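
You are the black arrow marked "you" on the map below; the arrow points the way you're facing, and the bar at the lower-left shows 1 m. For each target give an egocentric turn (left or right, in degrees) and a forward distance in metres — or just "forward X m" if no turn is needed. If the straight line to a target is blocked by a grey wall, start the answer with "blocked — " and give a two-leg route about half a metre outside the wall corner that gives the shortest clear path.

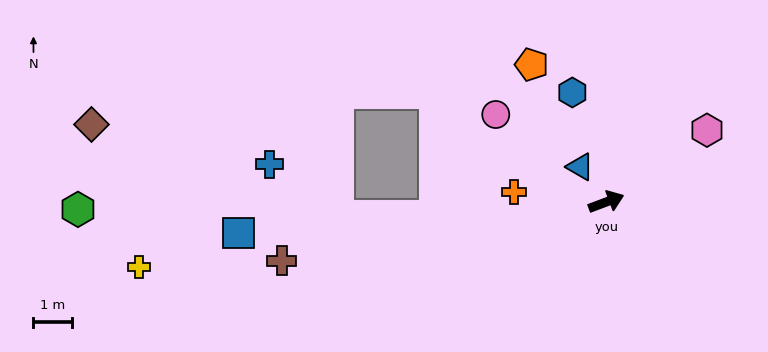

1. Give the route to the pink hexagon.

turn left 15°, forward 3.2 m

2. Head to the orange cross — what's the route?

turn left 153°, forward 2.4 m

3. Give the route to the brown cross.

turn left 170°, forward 8.6 m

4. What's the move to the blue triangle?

turn left 106°, forward 1.1 m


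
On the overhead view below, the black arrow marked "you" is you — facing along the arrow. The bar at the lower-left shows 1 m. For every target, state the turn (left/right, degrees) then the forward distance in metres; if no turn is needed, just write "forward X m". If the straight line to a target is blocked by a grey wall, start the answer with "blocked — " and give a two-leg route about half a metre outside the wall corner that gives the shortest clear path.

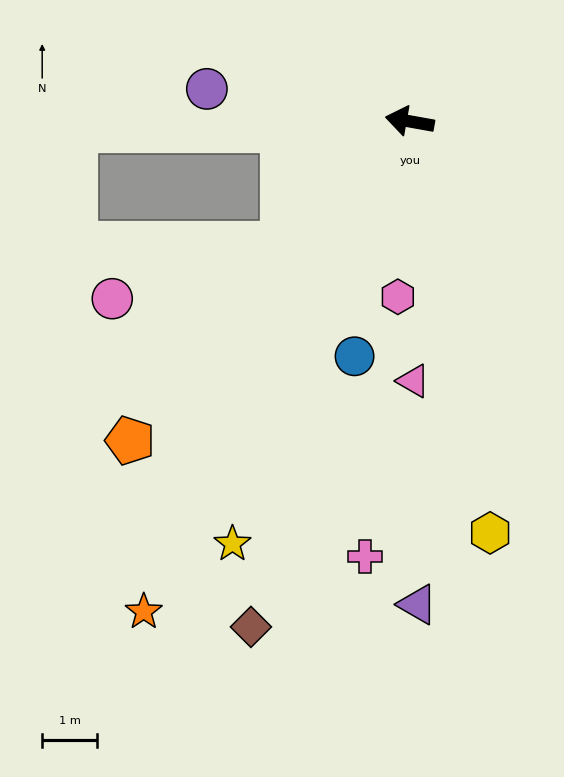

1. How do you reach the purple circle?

forward 3.7 m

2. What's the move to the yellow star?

turn left 77°, forward 8.3 m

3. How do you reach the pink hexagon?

turn left 96°, forward 3.2 m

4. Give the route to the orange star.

turn left 72°, forward 10.1 m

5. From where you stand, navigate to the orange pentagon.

turn left 59°, forward 7.7 m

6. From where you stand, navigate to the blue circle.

turn left 87°, forward 4.4 m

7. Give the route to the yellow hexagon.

turn left 111°, forward 7.6 m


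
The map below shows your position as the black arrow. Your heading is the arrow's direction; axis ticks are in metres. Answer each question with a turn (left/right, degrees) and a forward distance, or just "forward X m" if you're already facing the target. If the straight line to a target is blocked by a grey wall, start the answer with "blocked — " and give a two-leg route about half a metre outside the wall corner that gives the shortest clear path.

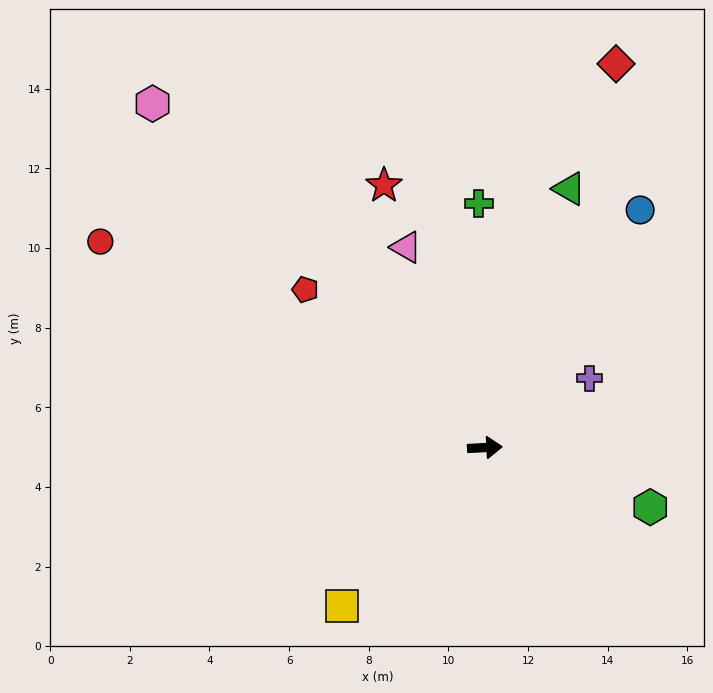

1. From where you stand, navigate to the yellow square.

turn right 135°, forward 5.4 m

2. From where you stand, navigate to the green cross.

turn left 88°, forward 6.1 m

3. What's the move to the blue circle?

turn left 54°, forward 7.1 m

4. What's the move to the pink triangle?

turn left 109°, forward 5.4 m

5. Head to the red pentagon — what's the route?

turn left 136°, forward 6.0 m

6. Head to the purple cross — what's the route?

turn left 31°, forward 3.2 m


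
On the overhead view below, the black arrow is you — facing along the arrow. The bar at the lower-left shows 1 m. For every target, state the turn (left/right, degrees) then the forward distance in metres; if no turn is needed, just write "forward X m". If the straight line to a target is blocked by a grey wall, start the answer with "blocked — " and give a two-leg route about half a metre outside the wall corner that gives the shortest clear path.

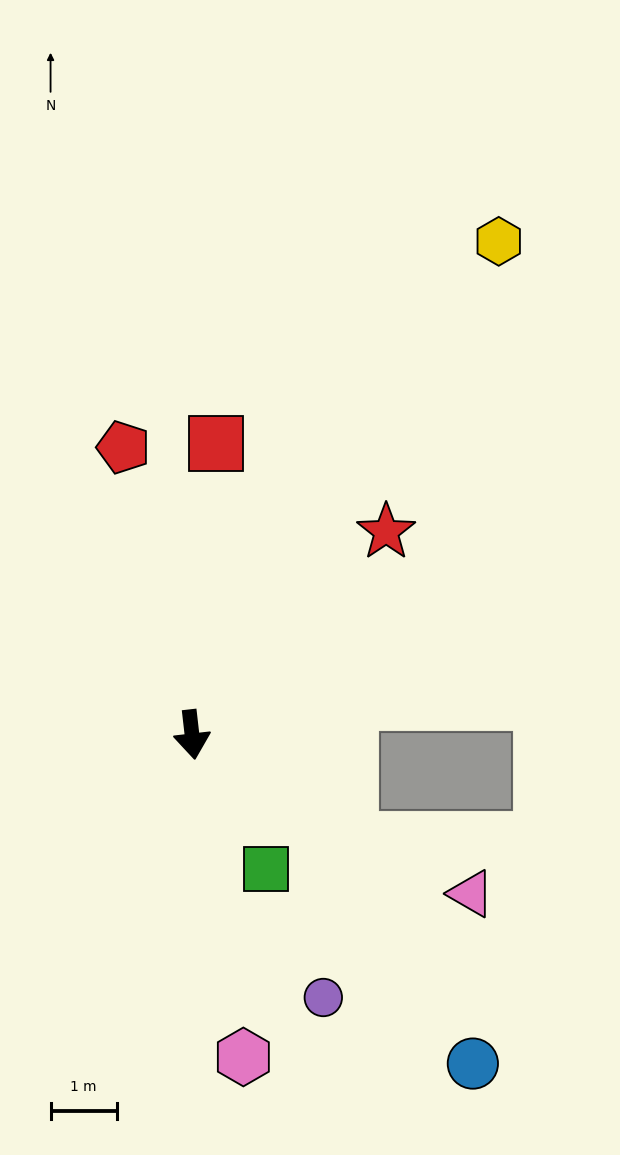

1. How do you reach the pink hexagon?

turn left 3°, forward 4.9 m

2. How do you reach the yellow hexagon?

turn left 142°, forward 8.8 m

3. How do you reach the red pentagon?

turn right 173°, forward 4.5 m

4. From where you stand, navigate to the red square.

turn left 169°, forward 4.4 m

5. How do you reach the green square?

turn left 22°, forward 2.3 m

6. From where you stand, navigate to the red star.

turn left 130°, forward 4.3 m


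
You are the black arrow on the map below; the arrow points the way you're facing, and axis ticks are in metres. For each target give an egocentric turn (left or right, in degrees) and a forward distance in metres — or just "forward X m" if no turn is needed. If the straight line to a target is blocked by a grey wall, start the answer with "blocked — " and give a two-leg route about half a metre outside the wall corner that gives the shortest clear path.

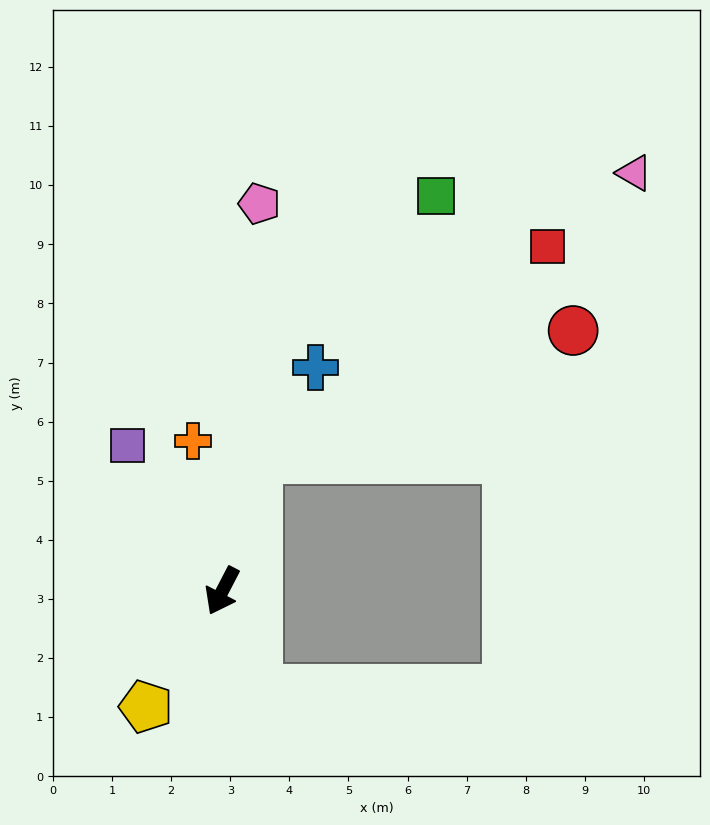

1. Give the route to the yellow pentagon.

turn right 6°, forward 2.3 m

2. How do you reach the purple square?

turn right 119°, forward 2.9 m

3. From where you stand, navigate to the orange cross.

turn right 141°, forward 2.6 m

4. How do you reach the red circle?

blocked — turn right 168°, forward 2.3 m, then turn right 52°, forward 5.8 m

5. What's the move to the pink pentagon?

turn right 158°, forward 6.6 m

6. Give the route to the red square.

blocked — turn right 168°, forward 2.3 m, then turn right 38°, forward 6.1 m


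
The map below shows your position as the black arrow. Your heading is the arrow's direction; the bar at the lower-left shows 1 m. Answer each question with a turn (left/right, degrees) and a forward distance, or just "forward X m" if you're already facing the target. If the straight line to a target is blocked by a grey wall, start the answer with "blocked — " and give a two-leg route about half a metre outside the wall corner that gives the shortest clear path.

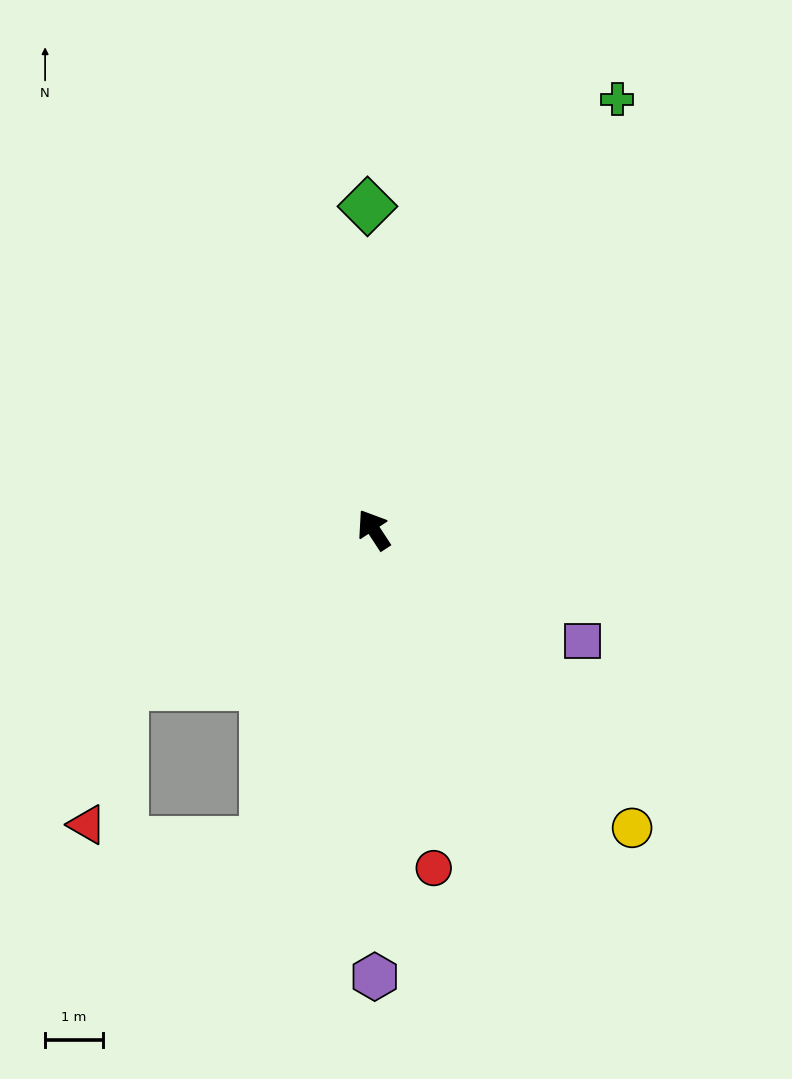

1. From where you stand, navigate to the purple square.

turn right 151°, forward 4.1 m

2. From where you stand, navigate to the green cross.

turn right 63°, forward 8.6 m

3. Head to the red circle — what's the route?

turn left 157°, forward 6.0 m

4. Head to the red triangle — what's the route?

blocked — turn left 89°, forward 5.1 m, then turn left 43°, forward 2.5 m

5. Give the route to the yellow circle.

turn right 172°, forward 6.8 m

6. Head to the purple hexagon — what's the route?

turn left 147°, forward 7.7 m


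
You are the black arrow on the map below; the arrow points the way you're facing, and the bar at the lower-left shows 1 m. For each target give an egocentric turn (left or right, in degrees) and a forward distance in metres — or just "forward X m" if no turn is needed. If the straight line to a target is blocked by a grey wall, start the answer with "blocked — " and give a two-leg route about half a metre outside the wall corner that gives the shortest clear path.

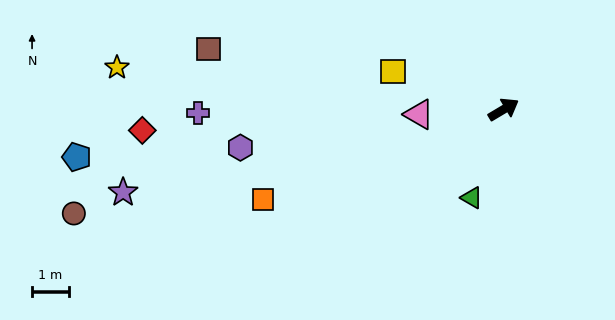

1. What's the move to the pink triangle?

turn left 153°, forward 2.3 m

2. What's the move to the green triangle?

turn right 141°, forward 2.6 m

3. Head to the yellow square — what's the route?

turn left 130°, forward 3.2 m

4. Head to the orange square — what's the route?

turn left 170°, forward 7.0 m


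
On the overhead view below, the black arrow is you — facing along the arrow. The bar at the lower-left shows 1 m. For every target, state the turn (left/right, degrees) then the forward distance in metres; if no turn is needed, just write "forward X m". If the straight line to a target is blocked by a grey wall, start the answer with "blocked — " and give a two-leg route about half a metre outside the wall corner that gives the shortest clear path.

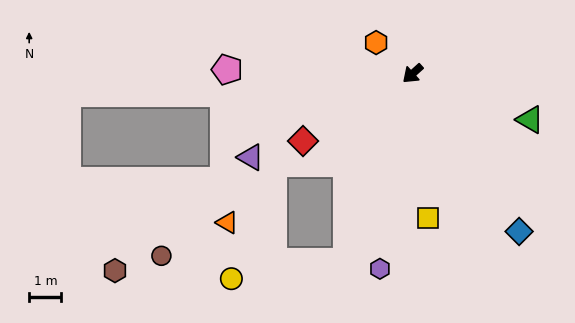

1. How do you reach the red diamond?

turn right 10°, forward 4.0 m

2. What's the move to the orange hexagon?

turn right 82°, forward 1.5 m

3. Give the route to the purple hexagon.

turn left 38°, forward 6.1 m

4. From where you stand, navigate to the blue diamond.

turn left 82°, forward 5.9 m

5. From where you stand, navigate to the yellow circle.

blocked — turn left 29°, forward 6.2 m, then turn right 63°, forward 3.6 m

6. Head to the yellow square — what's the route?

turn left 54°, forward 4.5 m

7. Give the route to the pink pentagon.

turn right 43°, forward 5.7 m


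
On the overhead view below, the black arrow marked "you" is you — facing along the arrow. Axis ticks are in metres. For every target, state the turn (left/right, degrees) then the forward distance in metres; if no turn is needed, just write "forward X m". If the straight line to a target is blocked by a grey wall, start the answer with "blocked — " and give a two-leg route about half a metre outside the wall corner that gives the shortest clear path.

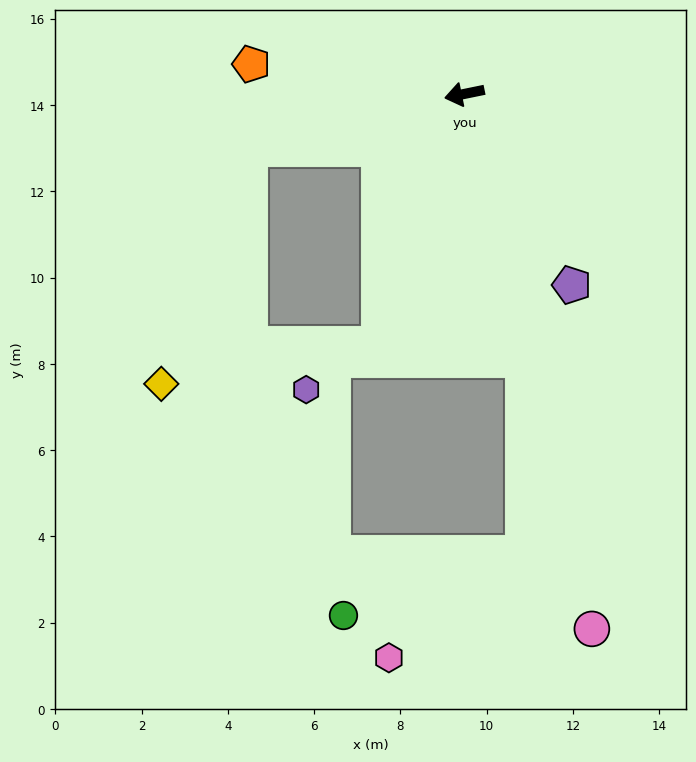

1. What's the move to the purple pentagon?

turn left 108°, forward 5.1 m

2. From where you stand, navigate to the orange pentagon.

turn right 20°, forward 5.0 m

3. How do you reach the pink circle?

turn left 92°, forward 12.8 m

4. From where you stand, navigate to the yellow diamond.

blocked — turn left 3°, forward 5.1 m, then turn left 55°, forward 5.8 m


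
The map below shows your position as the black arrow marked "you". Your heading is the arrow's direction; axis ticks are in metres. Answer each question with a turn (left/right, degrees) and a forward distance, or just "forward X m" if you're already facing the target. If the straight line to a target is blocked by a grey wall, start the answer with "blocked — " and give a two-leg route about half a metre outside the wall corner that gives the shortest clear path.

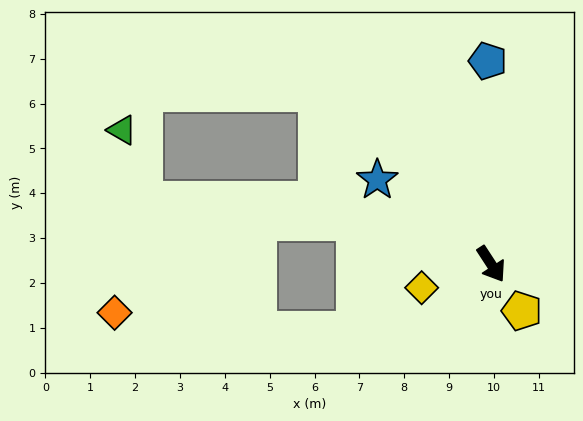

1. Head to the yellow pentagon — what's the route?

forward 1.2 m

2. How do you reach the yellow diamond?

turn right 104°, forward 1.6 m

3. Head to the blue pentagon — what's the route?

turn left 148°, forward 4.5 m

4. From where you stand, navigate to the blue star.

turn right 160°, forward 3.2 m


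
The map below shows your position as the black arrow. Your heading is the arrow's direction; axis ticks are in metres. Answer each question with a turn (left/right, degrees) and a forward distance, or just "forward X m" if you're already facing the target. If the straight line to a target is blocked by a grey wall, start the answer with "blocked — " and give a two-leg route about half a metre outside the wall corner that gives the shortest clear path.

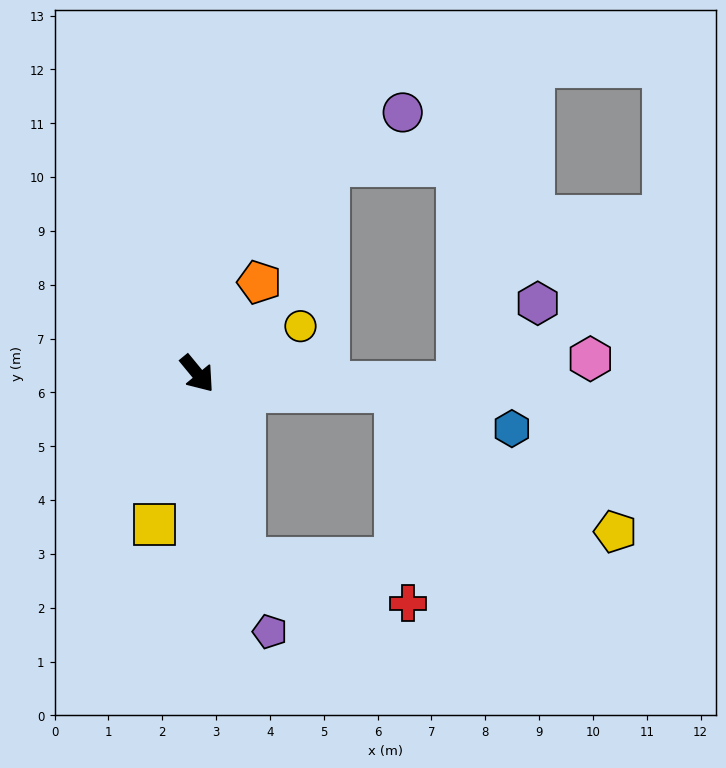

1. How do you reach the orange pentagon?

turn left 106°, forward 2.1 m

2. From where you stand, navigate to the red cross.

blocked — turn right 26°, forward 3.6 m, then turn left 62°, forward 3.2 m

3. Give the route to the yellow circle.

turn left 75°, forward 2.1 m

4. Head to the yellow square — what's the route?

turn right 55°, forward 2.9 m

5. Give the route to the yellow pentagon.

blocked — turn left 46°, forward 3.7 m, then turn right 28°, forward 4.8 m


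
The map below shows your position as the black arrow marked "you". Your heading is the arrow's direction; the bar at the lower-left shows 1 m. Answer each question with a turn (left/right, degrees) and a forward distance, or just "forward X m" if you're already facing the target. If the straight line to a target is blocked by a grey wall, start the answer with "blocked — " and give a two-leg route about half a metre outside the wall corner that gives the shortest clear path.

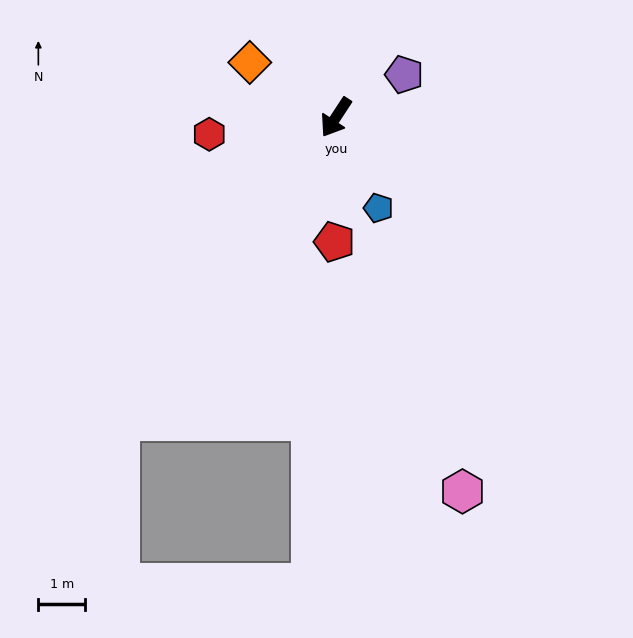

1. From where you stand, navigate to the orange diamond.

turn right 89°, forward 2.2 m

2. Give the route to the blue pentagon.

turn left 58°, forward 2.1 m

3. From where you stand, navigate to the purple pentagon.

turn left 155°, forward 1.7 m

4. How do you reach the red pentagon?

turn left 33°, forward 2.6 m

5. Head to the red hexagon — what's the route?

turn right 49°, forward 2.7 m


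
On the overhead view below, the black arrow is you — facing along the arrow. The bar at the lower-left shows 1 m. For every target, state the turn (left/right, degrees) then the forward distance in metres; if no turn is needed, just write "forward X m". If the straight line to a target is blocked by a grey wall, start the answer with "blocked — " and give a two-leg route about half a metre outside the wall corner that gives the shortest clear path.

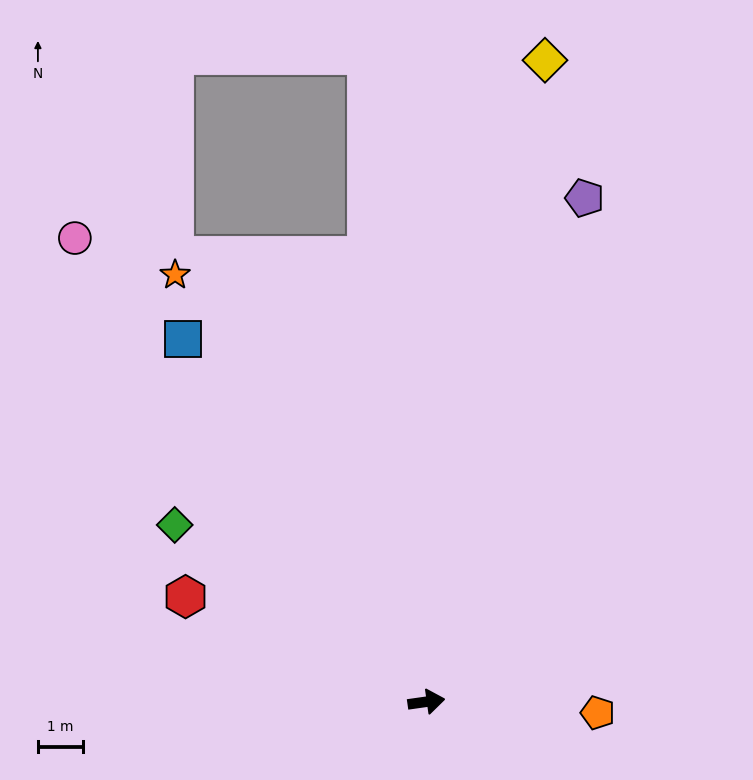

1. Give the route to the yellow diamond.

turn left 71°, forward 14.5 m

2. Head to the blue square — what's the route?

turn left 116°, forward 9.7 m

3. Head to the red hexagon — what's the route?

turn left 148°, forward 5.8 m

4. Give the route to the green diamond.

turn left 137°, forward 6.8 m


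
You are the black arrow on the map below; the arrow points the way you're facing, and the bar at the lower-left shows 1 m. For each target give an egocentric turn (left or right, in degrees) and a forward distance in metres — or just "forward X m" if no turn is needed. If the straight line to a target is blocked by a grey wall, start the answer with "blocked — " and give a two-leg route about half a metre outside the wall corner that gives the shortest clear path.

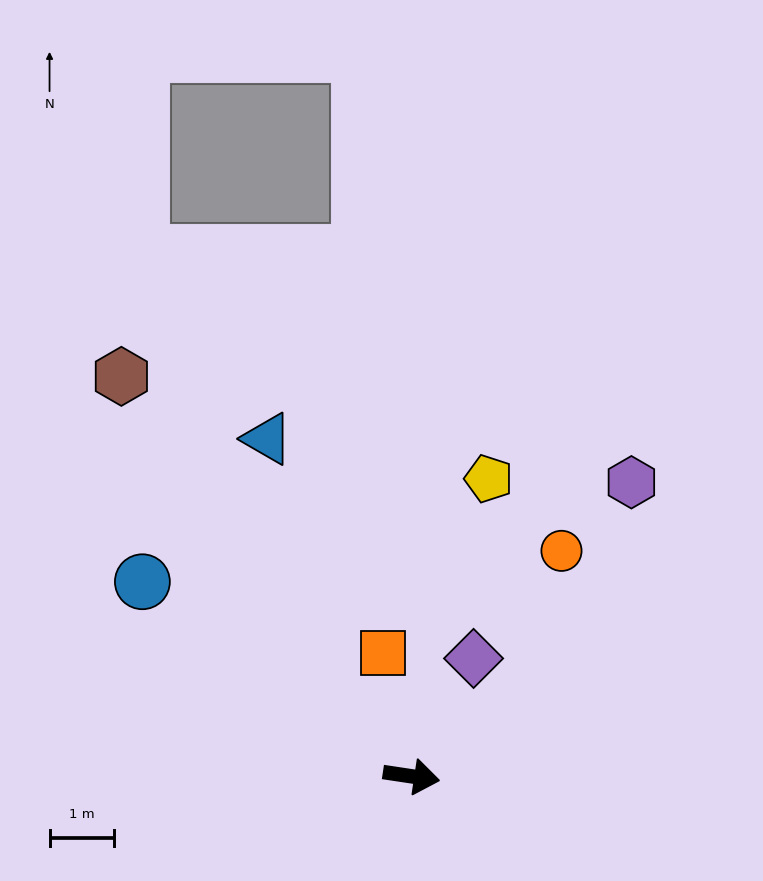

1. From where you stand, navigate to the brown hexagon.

turn left 134°, forward 7.6 m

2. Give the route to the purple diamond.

turn left 71°, forward 2.1 m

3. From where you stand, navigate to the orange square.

turn left 112°, forward 2.0 m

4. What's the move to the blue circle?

turn left 153°, forward 5.1 m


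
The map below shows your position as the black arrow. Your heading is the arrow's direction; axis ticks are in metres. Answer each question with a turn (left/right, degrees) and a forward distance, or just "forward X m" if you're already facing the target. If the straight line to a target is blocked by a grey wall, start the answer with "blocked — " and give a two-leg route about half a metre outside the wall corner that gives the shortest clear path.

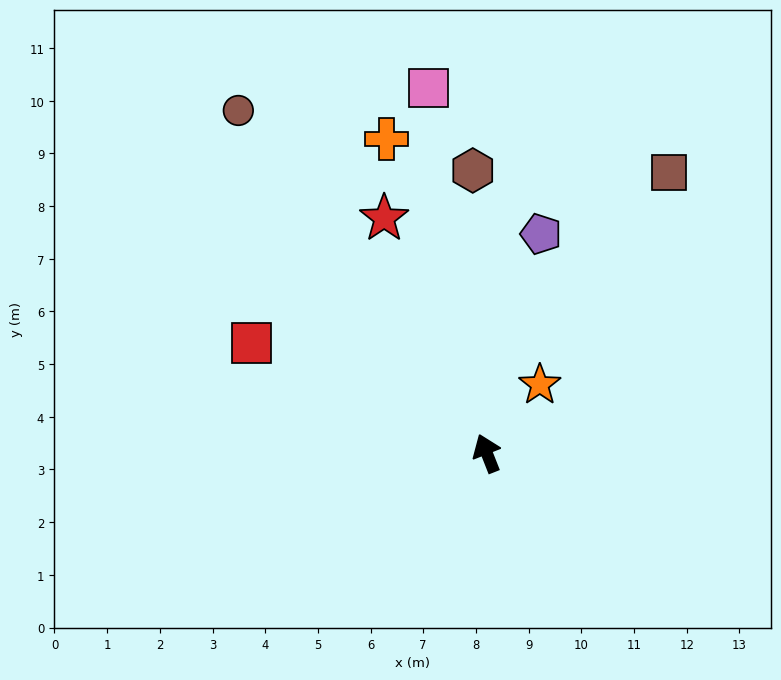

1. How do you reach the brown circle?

turn left 14°, forward 8.0 m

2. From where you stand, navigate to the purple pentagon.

turn right 35°, forward 4.3 m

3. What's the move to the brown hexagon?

turn right 19°, forward 5.4 m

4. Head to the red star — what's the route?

turn left 2°, forward 4.9 m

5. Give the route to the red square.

turn left 43°, forward 4.9 m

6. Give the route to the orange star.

turn right 59°, forward 1.6 m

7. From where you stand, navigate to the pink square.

turn right 12°, forward 7.0 m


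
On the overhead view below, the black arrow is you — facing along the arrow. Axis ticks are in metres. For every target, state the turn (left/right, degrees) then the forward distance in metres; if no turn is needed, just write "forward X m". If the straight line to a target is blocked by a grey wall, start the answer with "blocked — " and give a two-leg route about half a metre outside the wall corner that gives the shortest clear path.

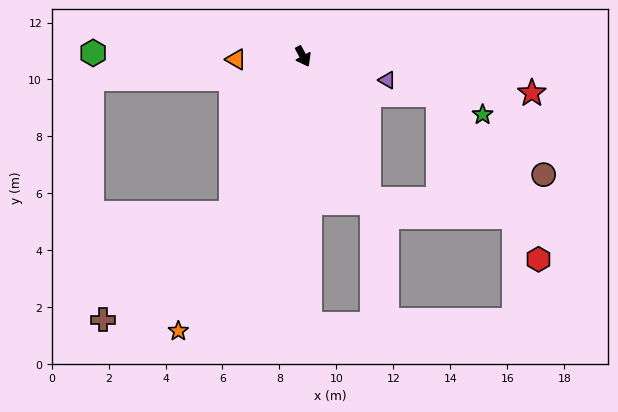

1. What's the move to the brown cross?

blocked — turn right 53°, forward 6.0 m, then turn right 25°, forward 5.9 m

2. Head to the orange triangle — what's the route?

turn right 116°, forward 2.4 m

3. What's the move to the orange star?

turn right 53°, forward 10.6 m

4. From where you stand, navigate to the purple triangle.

turn left 46°, forward 3.1 m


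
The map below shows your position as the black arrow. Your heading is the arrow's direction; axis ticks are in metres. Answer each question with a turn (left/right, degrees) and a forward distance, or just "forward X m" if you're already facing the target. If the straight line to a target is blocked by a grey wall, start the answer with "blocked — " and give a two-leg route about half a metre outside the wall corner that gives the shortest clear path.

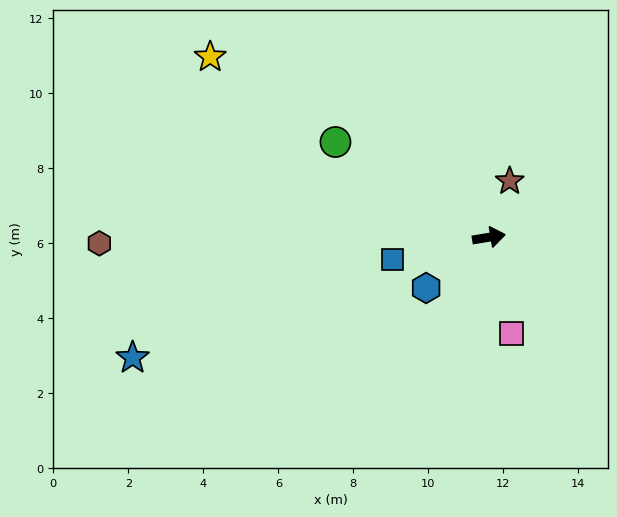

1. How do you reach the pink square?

turn right 86°, forward 2.6 m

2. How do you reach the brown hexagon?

turn left 172°, forward 10.4 m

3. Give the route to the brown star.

turn left 60°, forward 1.6 m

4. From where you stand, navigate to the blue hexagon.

turn right 150°, forward 2.2 m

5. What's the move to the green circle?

turn left 139°, forward 4.8 m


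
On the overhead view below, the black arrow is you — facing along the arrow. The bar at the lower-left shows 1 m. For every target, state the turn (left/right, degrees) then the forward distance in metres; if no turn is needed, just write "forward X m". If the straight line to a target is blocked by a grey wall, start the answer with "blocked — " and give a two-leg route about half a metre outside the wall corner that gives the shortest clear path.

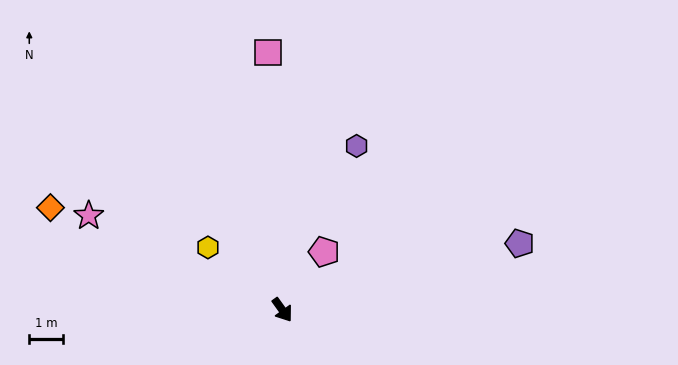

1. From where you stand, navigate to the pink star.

turn right 152°, forward 6.5 m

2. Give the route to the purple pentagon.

turn left 70°, forward 7.4 m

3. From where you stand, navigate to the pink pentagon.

turn left 109°, forward 2.2 m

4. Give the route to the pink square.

turn left 147°, forward 7.8 m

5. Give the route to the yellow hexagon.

turn right 166°, forward 2.9 m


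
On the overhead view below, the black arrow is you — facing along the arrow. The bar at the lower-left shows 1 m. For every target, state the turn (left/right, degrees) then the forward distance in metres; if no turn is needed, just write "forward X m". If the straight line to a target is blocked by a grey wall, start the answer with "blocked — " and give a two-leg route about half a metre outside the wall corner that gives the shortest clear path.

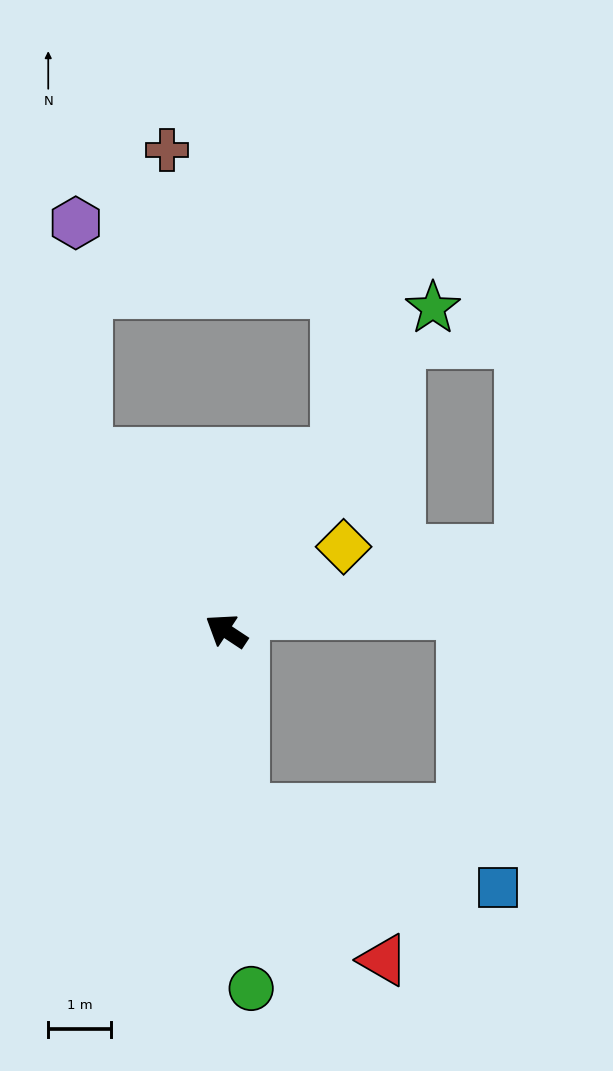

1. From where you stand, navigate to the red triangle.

blocked — turn left 129°, forward 2.9 m, then turn left 38°, forward 3.3 m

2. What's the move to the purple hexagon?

blocked — turn right 18°, forward 3.6 m, then turn right 36°, forward 3.7 m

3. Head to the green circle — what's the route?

turn left 127°, forward 5.7 m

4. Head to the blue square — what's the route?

blocked — turn left 129°, forward 2.9 m, then turn left 68°, forward 4.3 m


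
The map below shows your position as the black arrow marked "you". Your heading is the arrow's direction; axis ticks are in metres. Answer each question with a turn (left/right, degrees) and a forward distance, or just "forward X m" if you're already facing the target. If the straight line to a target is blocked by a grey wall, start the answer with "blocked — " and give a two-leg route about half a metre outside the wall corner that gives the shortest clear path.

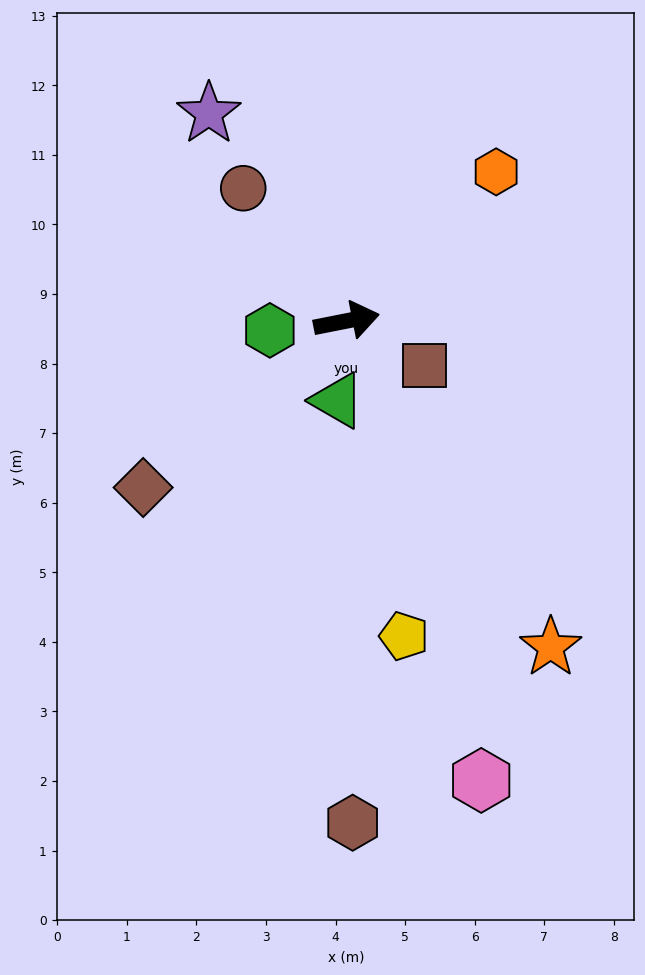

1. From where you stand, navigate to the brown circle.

turn left 117°, forward 2.4 m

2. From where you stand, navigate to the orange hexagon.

turn left 34°, forward 3.0 m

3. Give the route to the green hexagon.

turn left 176°, forward 1.1 m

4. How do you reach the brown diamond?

turn right 152°, forward 3.8 m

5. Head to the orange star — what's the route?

turn right 69°, forward 5.5 m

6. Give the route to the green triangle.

turn right 108°, forward 1.2 m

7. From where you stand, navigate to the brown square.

turn right 41°, forward 1.3 m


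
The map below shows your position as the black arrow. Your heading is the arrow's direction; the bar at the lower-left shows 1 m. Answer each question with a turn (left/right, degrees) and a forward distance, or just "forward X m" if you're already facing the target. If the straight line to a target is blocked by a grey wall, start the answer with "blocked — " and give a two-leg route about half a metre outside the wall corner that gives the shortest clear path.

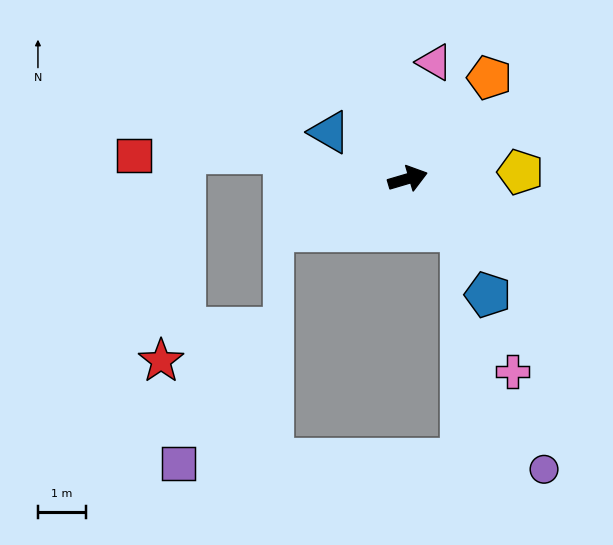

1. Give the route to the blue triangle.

turn left 133°, forward 1.9 m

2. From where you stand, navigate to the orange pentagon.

turn left 35°, forward 2.7 m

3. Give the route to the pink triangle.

turn left 61°, forward 2.5 m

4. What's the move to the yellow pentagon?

turn right 13°, forward 2.3 m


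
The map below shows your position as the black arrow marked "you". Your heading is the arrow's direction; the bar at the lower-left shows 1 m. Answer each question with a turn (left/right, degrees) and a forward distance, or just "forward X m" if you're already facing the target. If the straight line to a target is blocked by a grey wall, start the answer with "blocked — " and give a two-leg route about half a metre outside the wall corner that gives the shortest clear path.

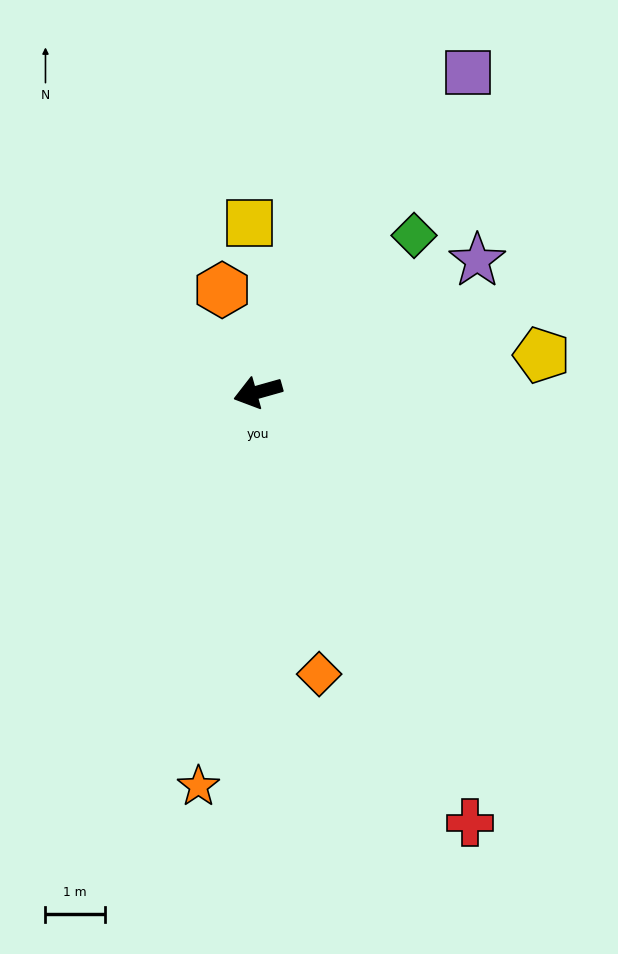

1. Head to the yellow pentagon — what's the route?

turn left 172°, forward 4.8 m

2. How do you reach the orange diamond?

turn left 87°, forward 4.9 m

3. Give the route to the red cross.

turn left 100°, forward 8.1 m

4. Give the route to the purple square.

turn right 139°, forward 6.4 m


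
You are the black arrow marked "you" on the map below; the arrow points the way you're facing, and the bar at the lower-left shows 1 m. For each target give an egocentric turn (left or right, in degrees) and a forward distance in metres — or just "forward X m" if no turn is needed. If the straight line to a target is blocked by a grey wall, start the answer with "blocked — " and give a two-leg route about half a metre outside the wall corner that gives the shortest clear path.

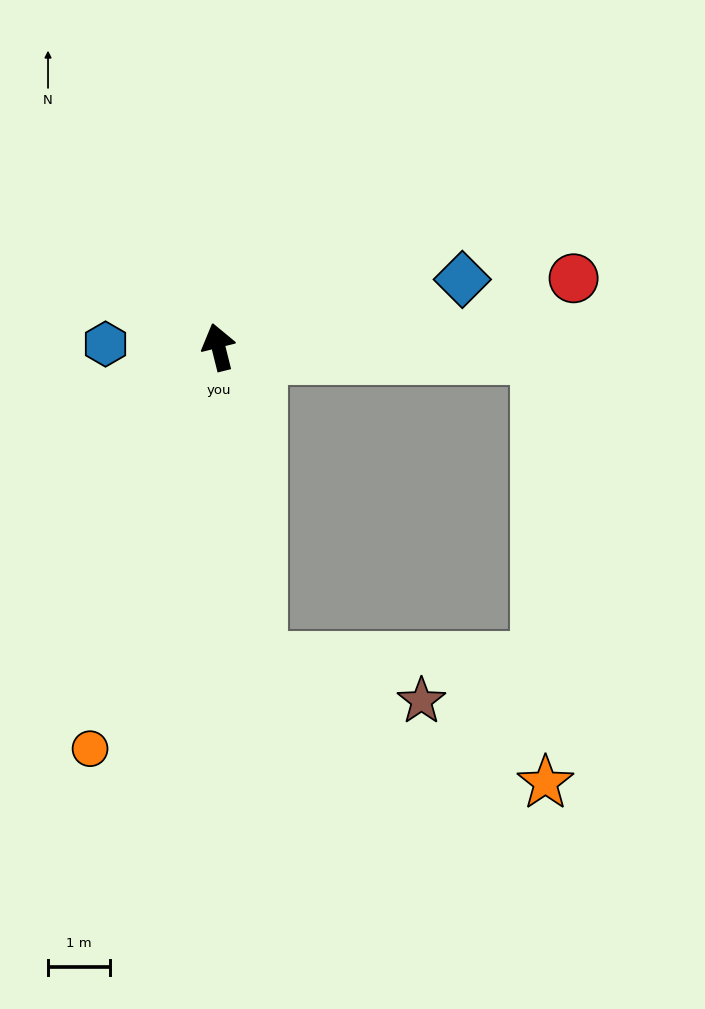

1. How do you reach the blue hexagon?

turn left 74°, forward 1.8 m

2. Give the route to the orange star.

blocked — turn right 106°, forward 5.1 m, then turn right 87°, forward 6.8 m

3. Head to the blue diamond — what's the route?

turn right 89°, forward 4.1 m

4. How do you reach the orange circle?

turn left 148°, forward 6.8 m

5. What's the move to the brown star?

blocked — turn left 174°, forward 5.0 m, then turn left 67°, forward 2.7 m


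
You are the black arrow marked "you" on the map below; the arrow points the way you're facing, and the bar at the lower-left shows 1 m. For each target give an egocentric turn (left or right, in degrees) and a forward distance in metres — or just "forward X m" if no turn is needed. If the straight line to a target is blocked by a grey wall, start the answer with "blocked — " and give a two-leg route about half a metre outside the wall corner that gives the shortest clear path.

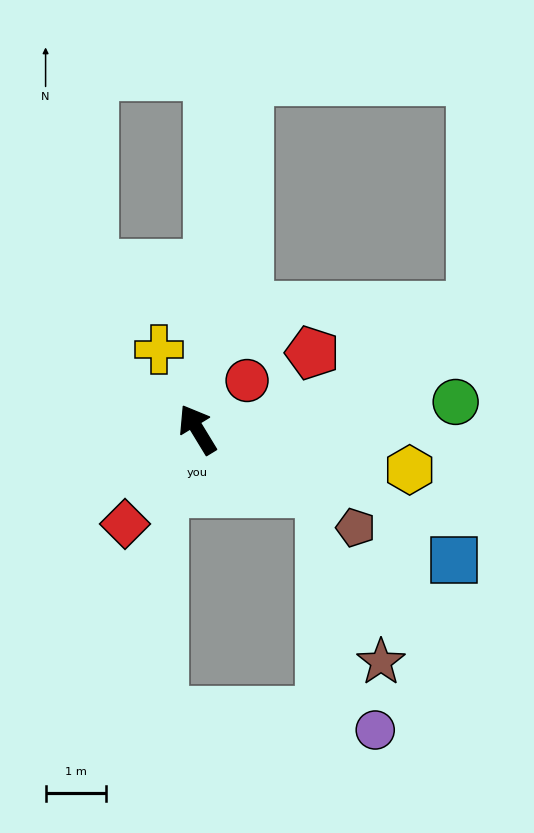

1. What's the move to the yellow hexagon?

turn right 132°, forward 3.6 m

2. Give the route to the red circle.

turn right 77°, forward 1.1 m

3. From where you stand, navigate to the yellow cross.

turn right 6°, forward 1.5 m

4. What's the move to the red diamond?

turn left 111°, forward 2.0 m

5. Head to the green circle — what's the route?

turn right 115°, forward 4.3 m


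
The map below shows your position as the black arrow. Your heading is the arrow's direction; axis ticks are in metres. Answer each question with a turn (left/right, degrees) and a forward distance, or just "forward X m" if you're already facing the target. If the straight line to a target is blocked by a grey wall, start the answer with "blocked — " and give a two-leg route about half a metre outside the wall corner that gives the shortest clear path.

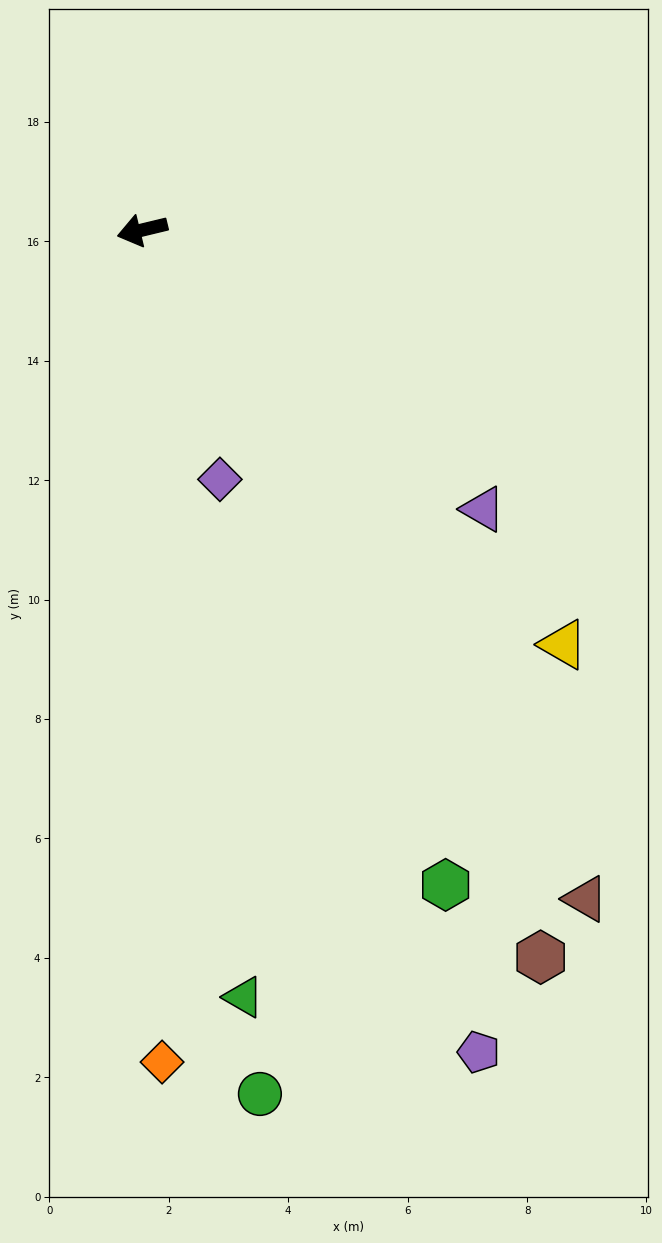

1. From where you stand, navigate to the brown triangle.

turn left 110°, forward 13.4 m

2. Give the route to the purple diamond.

turn left 94°, forward 4.4 m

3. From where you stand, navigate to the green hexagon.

turn left 101°, forward 12.1 m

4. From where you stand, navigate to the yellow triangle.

turn left 122°, forward 9.9 m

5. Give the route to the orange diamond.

turn left 78°, forward 13.9 m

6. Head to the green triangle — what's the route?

turn left 84°, forward 13.0 m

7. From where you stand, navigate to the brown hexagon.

turn left 105°, forward 13.9 m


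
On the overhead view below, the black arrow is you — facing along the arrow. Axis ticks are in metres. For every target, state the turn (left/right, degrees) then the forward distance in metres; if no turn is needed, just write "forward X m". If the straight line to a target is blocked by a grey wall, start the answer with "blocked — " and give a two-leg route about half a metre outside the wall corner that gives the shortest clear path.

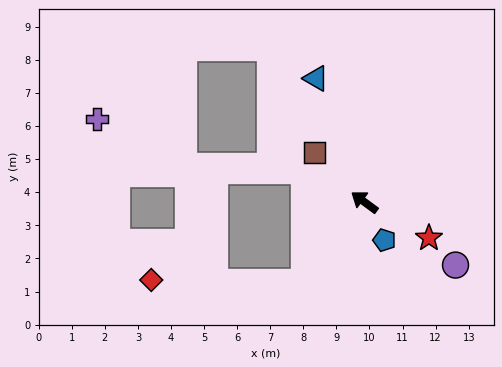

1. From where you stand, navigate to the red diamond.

blocked — turn left 90°, forward 3.0 m, then turn right 55°, forward 4.6 m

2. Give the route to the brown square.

turn right 8°, forward 2.1 m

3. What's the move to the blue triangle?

turn right 32°, forward 4.0 m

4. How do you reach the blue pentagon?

turn left 154°, forward 1.3 m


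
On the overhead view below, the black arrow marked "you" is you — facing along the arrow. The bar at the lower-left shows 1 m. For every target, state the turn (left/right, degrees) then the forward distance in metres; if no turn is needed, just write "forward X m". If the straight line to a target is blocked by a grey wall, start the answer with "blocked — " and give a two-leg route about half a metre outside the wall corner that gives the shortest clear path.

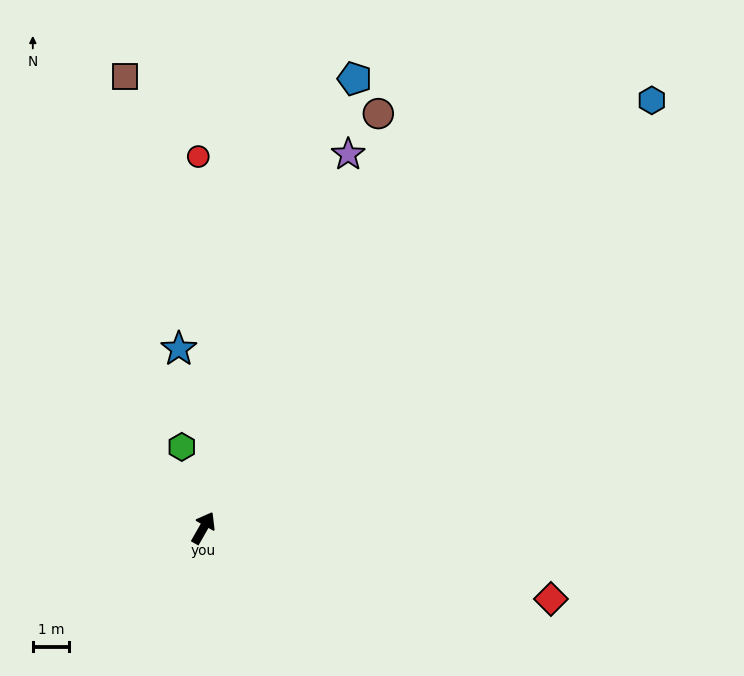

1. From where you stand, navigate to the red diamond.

turn right 72°, forward 9.7 m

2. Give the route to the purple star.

turn left 8°, forward 11.0 m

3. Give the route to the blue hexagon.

turn right 17°, forward 17.0 m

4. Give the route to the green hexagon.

turn left 45°, forward 2.3 m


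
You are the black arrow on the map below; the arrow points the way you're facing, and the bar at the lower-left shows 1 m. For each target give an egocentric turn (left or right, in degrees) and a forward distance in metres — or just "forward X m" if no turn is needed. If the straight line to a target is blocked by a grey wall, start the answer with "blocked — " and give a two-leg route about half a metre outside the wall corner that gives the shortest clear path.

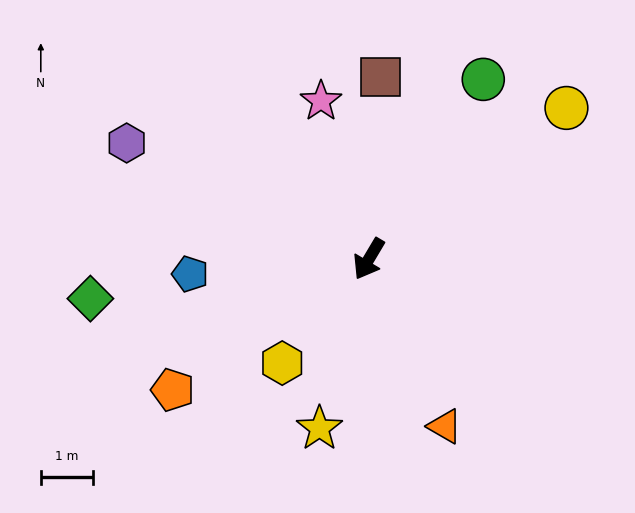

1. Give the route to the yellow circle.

turn left 158°, forward 4.8 m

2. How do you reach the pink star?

turn right 132°, forward 3.2 m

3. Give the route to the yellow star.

turn left 14°, forward 3.4 m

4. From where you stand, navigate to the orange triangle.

turn left 55°, forward 3.5 m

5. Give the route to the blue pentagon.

turn right 54°, forward 3.5 m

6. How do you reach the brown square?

turn right 153°, forward 3.5 m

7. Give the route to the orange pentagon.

turn right 26°, forward 4.5 m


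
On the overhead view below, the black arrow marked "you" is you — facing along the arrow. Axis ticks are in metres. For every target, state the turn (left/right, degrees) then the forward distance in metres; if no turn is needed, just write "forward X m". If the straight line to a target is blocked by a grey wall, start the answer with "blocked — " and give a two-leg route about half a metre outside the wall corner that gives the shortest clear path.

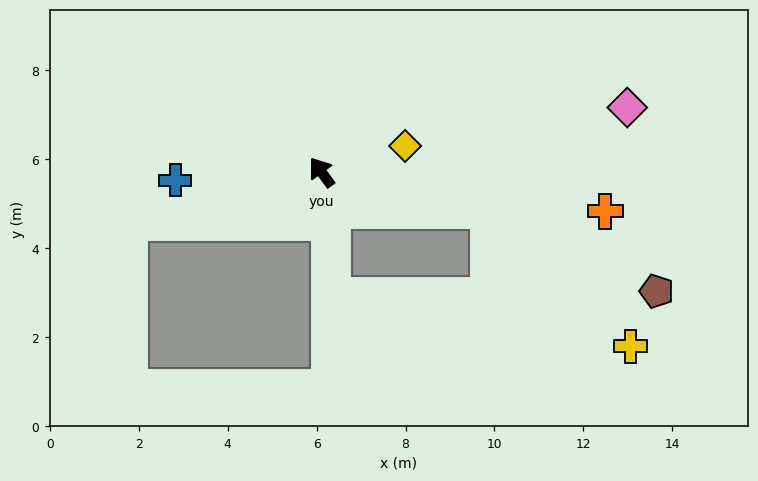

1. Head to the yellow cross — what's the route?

blocked — turn right 139°, forward 3.9 m, then turn right 31°, forward 4.4 m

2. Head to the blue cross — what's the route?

turn left 57°, forward 3.3 m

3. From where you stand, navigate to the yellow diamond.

turn right 109°, forward 2.0 m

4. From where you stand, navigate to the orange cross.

turn right 134°, forward 6.4 m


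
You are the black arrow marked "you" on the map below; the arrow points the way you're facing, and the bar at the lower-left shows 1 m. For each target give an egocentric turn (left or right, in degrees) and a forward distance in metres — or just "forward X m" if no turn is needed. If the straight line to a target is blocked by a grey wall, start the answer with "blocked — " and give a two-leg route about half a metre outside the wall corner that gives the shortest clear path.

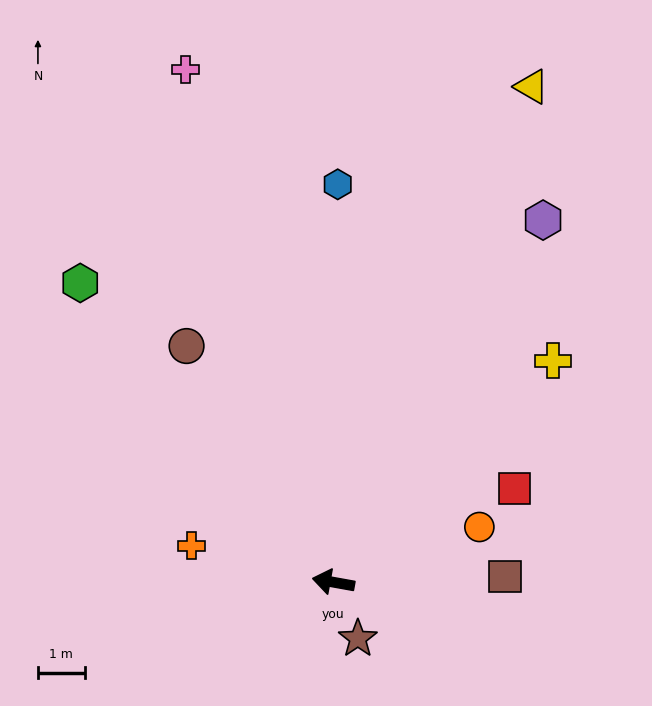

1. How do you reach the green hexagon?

turn right 40°, forward 8.4 m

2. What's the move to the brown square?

turn right 168°, forward 3.7 m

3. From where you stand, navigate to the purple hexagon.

turn right 110°, forward 9.0 m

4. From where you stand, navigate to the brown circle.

turn right 48°, forward 6.0 m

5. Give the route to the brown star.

turn left 124°, forward 1.3 m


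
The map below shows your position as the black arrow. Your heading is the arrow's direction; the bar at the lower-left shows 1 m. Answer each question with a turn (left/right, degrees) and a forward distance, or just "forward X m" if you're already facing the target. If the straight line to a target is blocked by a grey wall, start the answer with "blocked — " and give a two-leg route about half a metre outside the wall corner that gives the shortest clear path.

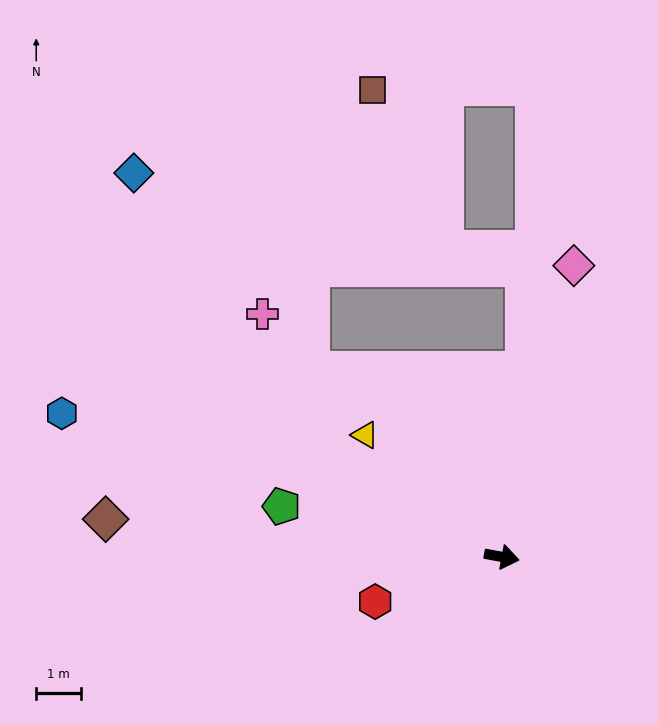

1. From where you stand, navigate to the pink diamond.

turn left 87°, forward 6.7 m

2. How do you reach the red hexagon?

turn right 150°, forward 3.0 m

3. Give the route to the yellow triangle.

turn left 149°, forward 4.1 m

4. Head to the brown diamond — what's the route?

turn right 175°, forward 8.9 m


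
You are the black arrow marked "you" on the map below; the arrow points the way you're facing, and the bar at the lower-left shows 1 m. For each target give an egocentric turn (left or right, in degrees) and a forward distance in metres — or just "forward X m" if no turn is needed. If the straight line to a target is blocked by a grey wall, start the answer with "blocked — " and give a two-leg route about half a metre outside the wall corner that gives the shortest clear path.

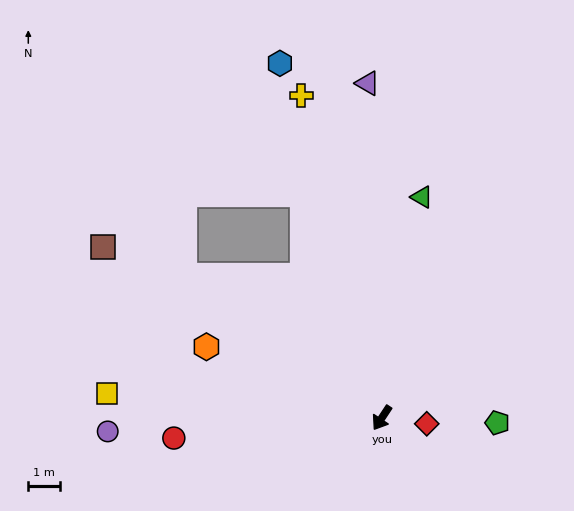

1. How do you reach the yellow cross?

turn right 133°, forward 10.4 m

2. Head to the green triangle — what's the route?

turn right 157°, forward 7.0 m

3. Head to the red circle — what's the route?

turn right 51°, forward 6.5 m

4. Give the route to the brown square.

turn right 88°, forward 10.2 m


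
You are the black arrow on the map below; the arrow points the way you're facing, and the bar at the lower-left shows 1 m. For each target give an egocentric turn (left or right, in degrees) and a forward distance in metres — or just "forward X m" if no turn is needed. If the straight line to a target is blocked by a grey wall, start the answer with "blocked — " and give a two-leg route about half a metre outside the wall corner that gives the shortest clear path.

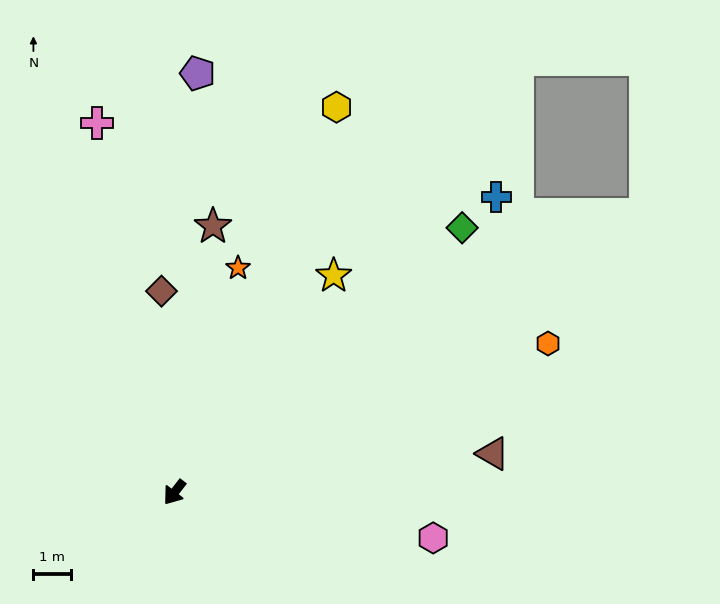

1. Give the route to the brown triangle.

turn left 135°, forward 8.5 m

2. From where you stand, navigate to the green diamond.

turn left 170°, forward 10.4 m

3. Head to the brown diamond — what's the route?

turn right 138°, forward 5.4 m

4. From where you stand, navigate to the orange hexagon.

turn left 150°, forward 10.7 m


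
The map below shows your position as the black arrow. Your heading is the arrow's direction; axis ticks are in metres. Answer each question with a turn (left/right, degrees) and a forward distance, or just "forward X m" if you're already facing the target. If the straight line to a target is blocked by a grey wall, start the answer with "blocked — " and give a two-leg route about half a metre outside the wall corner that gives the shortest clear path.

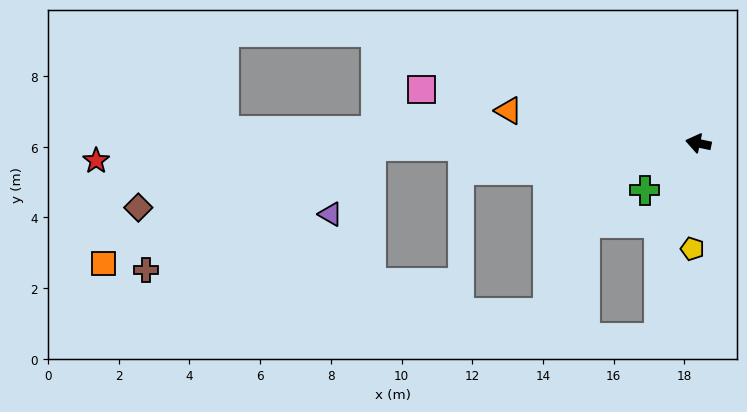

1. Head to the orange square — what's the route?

blocked — turn left 12°, forward 9.3 m, then turn left 24°, forward 8.3 m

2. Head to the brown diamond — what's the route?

blocked — turn left 12°, forward 9.3 m, then turn left 15°, forward 6.8 m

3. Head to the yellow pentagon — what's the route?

turn left 99°, forward 3.0 m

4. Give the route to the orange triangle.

turn left 2°, forward 5.4 m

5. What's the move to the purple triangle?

blocked — turn left 12°, forward 9.3 m, then turn left 59°, forward 2.2 m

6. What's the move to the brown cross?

blocked — turn left 12°, forward 9.3 m, then turn left 29°, forward 7.3 m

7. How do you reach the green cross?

turn left 53°, forward 2.0 m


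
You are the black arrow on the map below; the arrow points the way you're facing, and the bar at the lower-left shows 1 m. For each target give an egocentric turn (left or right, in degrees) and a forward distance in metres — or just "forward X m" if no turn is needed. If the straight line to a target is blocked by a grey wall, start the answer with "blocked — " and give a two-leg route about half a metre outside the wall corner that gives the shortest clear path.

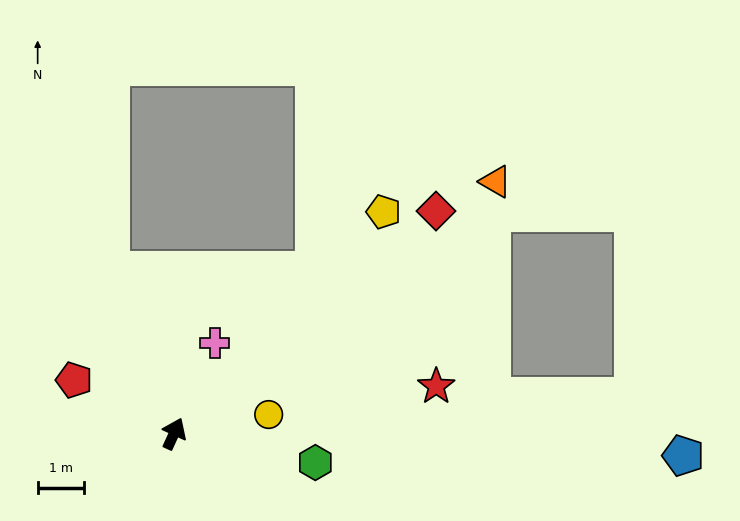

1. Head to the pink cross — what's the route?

forward 2.2 m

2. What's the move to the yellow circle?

turn right 54°, forward 2.1 m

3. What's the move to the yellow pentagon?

turn right 19°, forward 6.6 m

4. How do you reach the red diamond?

turn right 25°, forward 7.5 m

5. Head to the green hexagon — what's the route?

turn right 77°, forward 3.1 m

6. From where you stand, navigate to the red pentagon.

turn left 86°, forward 2.5 m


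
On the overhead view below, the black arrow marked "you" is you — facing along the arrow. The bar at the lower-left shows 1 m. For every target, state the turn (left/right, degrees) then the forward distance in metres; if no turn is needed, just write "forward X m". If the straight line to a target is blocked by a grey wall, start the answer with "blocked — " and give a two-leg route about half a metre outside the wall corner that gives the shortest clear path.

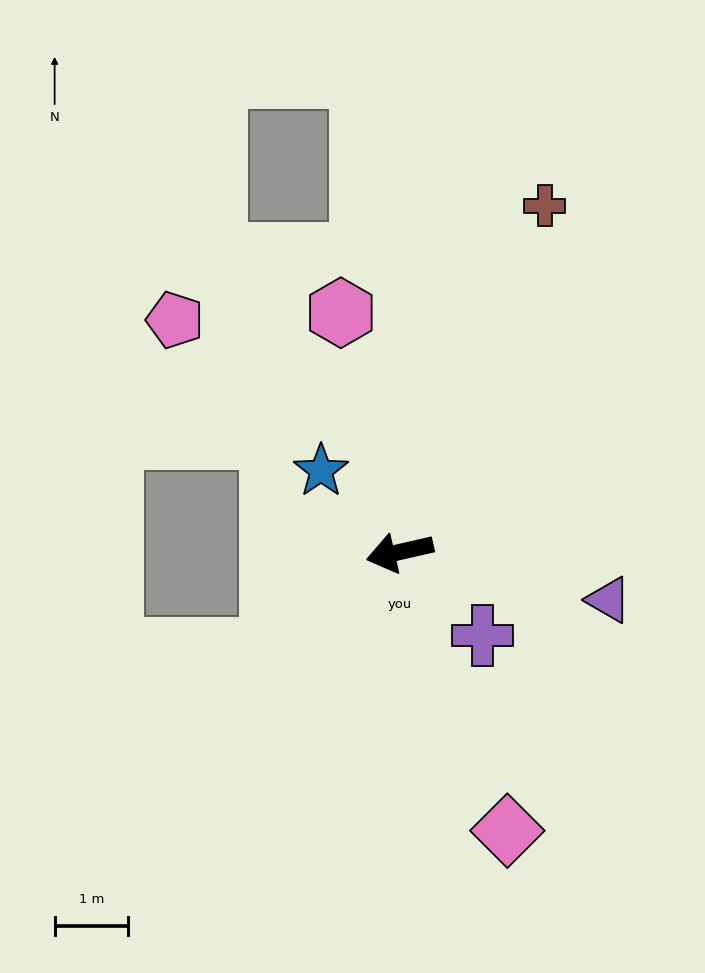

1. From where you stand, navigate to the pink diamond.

turn left 98°, forward 4.1 m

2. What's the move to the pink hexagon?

turn right 89°, forward 3.4 m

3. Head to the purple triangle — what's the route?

turn left 154°, forward 2.9 m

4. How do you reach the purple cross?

turn left 122°, forward 1.6 m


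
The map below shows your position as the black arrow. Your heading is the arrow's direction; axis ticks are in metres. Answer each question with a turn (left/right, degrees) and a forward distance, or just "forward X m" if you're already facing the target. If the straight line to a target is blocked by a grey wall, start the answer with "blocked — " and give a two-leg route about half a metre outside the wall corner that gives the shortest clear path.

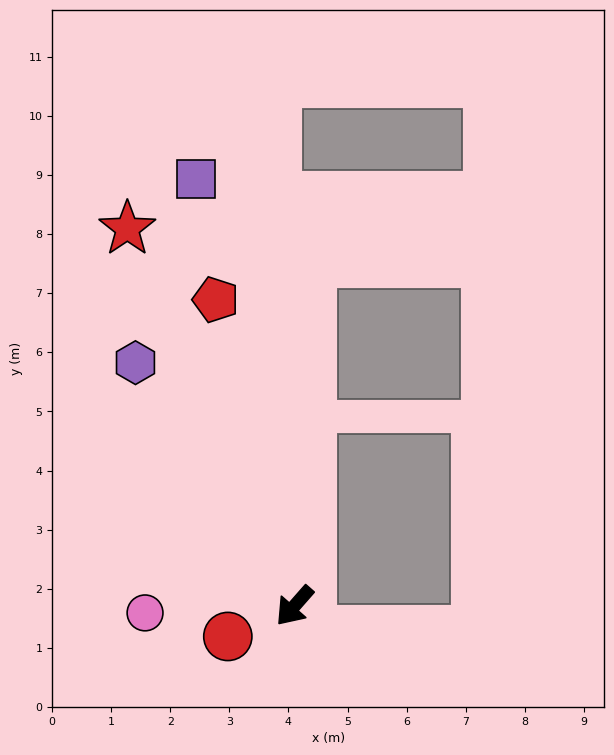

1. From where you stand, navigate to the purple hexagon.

turn right 106°, forward 4.9 m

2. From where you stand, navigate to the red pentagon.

turn right 124°, forward 5.4 m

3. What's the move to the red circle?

turn right 24°, forward 1.2 m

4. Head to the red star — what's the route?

turn right 115°, forward 7.0 m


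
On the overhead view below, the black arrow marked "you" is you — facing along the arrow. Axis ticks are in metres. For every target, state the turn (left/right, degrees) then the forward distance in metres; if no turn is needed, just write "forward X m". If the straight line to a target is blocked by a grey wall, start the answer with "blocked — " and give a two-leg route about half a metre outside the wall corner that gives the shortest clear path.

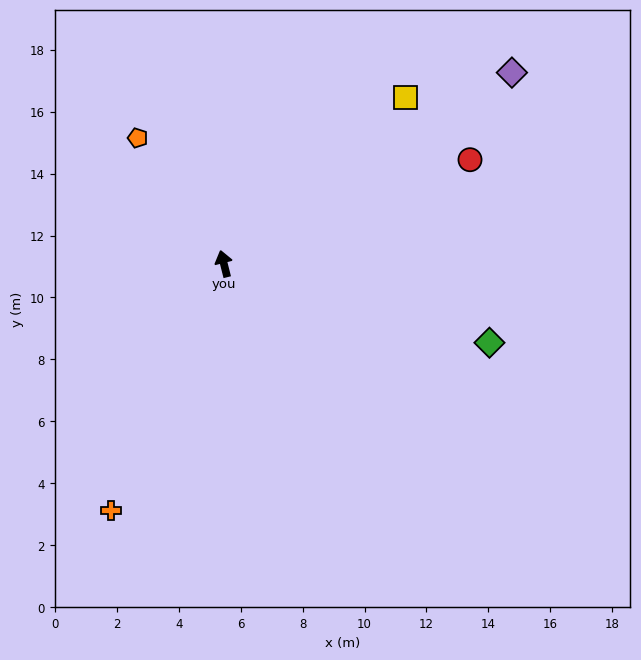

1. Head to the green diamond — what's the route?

turn right 121°, forward 8.9 m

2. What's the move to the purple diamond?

turn right 71°, forward 11.2 m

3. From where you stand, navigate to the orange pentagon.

turn left 20°, forward 4.9 m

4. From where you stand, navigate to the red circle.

turn right 81°, forward 8.6 m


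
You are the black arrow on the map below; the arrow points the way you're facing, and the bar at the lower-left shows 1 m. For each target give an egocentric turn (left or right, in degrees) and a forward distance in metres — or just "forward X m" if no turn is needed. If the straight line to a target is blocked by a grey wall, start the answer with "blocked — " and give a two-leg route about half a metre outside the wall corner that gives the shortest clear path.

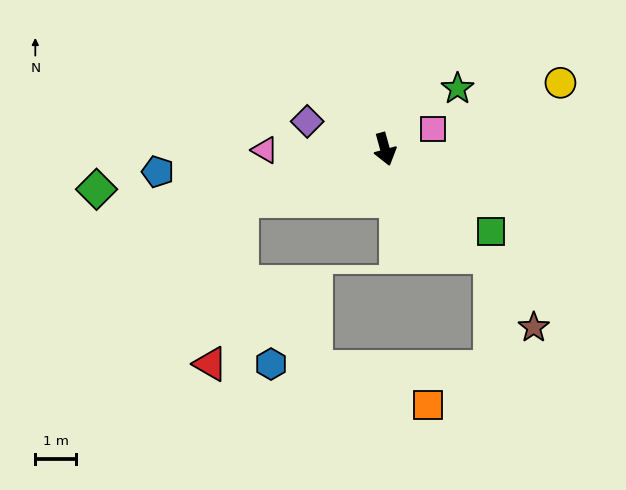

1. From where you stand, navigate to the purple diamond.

turn right 125°, forward 2.0 m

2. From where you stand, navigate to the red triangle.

blocked — turn right 86°, forward 3.7 m, then turn left 60°, forward 4.1 m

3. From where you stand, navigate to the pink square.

turn left 97°, forward 1.3 m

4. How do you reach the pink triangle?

turn right 105°, forward 2.9 m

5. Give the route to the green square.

turn left 37°, forward 3.3 m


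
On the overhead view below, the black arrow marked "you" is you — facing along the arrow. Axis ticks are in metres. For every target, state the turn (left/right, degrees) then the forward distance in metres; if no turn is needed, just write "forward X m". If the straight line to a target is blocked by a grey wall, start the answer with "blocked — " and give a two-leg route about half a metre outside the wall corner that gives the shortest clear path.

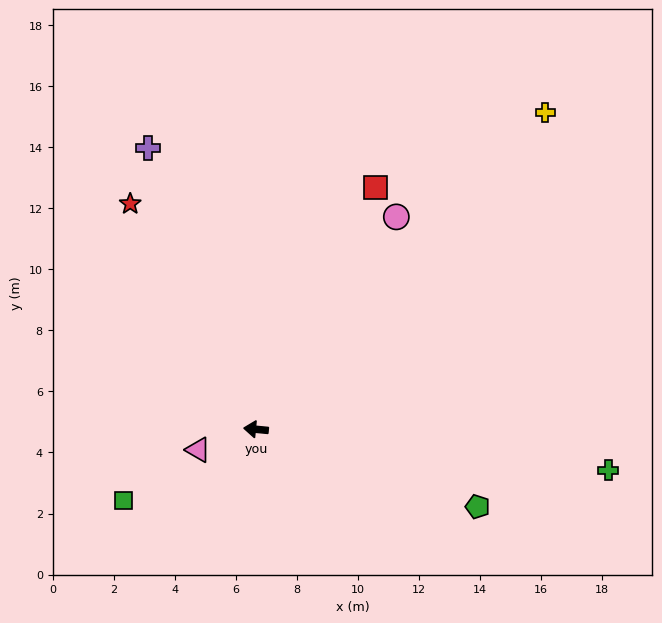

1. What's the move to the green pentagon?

turn left 166°, forward 7.7 m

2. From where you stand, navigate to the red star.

turn right 55°, forward 8.5 m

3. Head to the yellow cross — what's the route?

turn right 127°, forward 14.1 m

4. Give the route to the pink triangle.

turn left 25°, forward 2.0 m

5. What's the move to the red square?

turn right 111°, forward 8.8 m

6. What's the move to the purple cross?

turn right 64°, forward 9.9 m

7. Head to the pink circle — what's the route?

turn right 118°, forward 8.3 m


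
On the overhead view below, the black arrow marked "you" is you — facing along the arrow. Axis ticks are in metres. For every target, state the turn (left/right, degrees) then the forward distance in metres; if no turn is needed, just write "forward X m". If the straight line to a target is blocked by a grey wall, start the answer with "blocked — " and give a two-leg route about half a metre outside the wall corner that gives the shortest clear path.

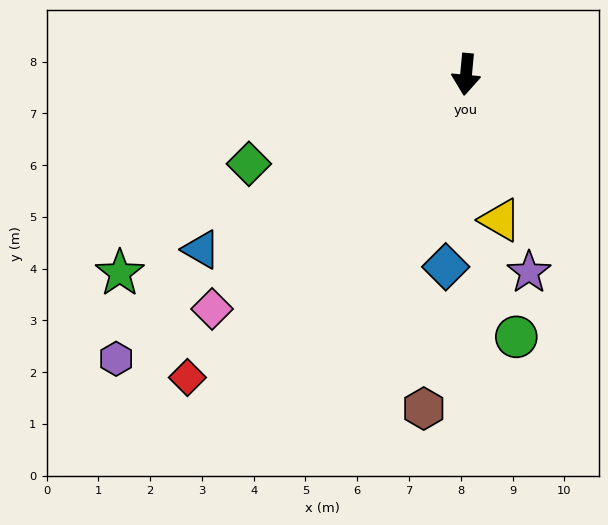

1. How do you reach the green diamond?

turn right 62°, forward 4.5 m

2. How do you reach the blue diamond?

forward 3.7 m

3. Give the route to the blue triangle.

turn right 51°, forward 6.1 m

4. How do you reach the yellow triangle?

turn left 19°, forward 2.9 m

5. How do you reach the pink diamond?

turn right 42°, forward 6.7 m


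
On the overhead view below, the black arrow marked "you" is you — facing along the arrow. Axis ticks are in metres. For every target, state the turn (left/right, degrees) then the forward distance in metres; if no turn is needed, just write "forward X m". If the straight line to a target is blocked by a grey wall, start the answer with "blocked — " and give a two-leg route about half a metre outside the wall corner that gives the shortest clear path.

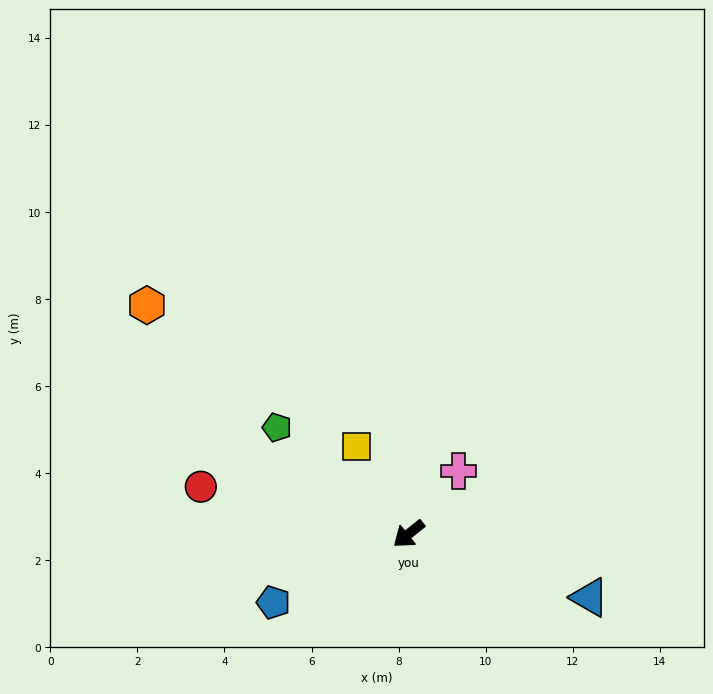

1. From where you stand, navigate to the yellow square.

turn right 98°, forward 2.3 m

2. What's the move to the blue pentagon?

turn right 12°, forward 3.5 m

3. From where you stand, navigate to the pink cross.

turn right 167°, forward 1.8 m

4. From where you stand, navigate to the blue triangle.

turn left 122°, forward 4.4 m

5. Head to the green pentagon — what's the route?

turn right 78°, forward 3.9 m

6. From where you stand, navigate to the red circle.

turn right 52°, forward 4.9 m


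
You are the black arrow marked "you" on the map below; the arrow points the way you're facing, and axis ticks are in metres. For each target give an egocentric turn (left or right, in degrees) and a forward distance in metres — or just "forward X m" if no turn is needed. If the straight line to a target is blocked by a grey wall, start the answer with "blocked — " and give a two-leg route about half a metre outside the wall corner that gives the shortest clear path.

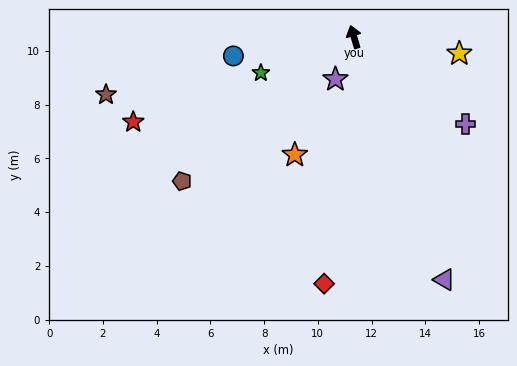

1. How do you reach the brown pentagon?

turn left 113°, forward 8.4 m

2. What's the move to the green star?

turn left 95°, forward 3.7 m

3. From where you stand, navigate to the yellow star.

turn right 116°, forward 4.0 m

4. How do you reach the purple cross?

turn right 145°, forward 5.3 m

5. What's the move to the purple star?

turn left 140°, forward 1.7 m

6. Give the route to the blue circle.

turn left 82°, forward 4.5 m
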